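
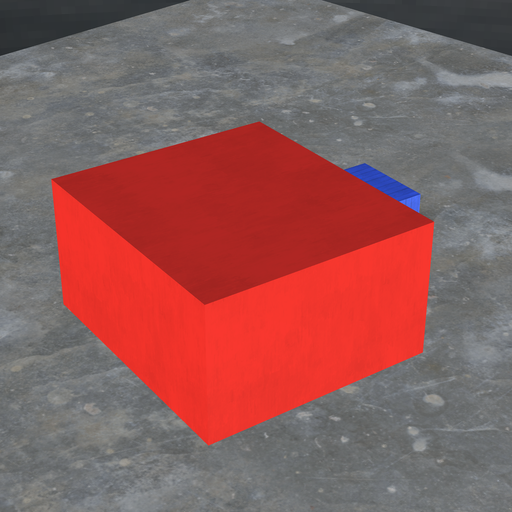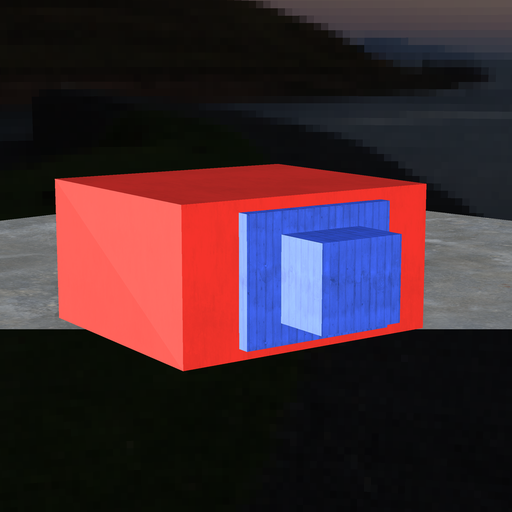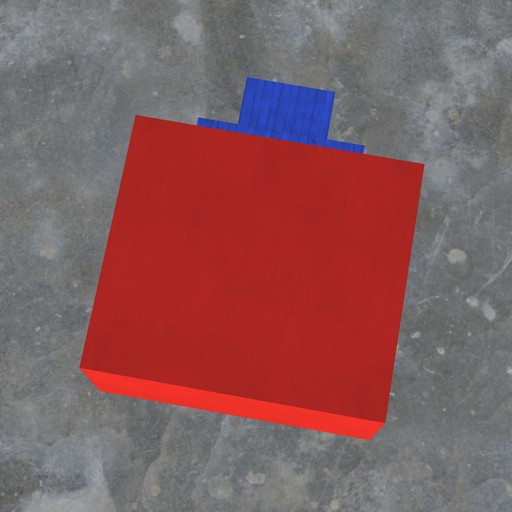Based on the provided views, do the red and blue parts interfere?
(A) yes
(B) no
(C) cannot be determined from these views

(C) cannot be determined from these views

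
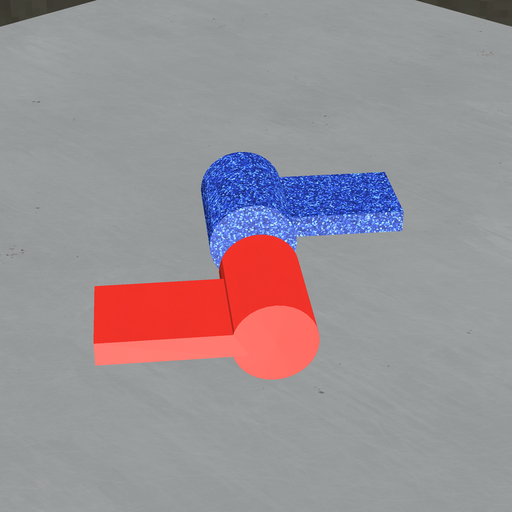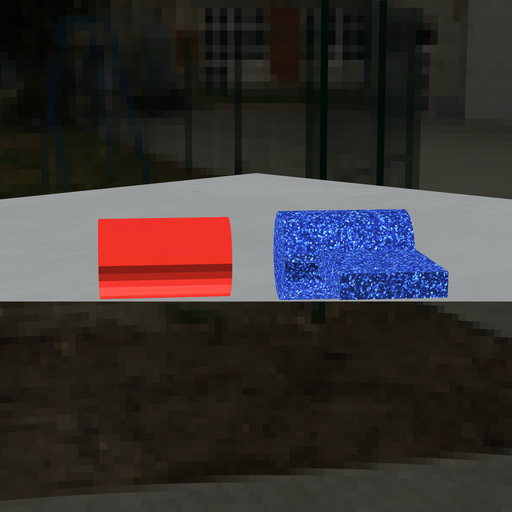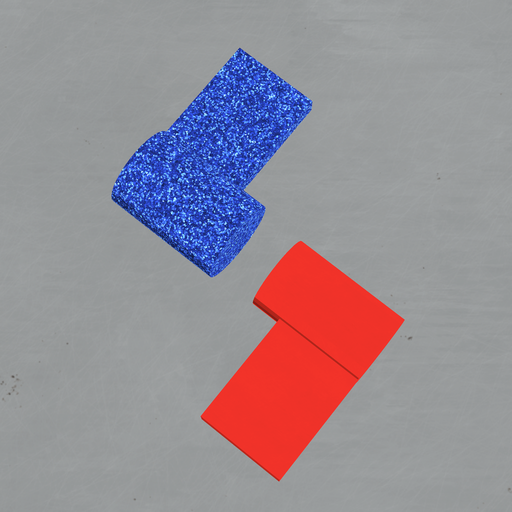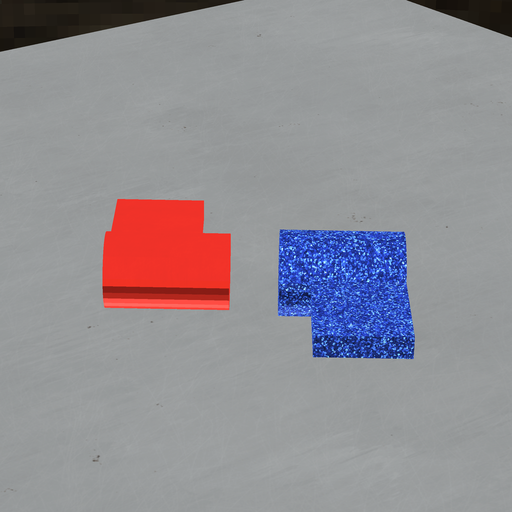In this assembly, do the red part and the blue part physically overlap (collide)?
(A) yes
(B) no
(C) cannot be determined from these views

(B) no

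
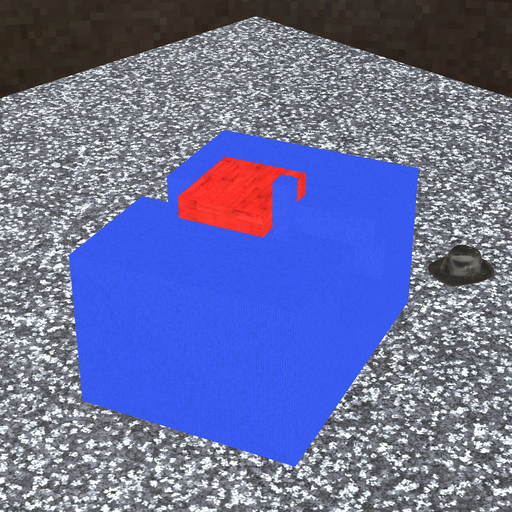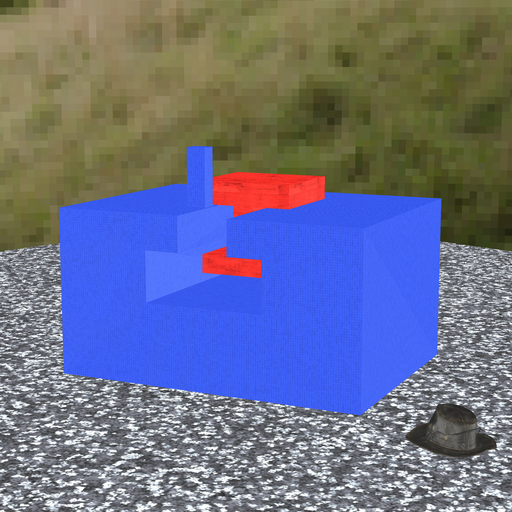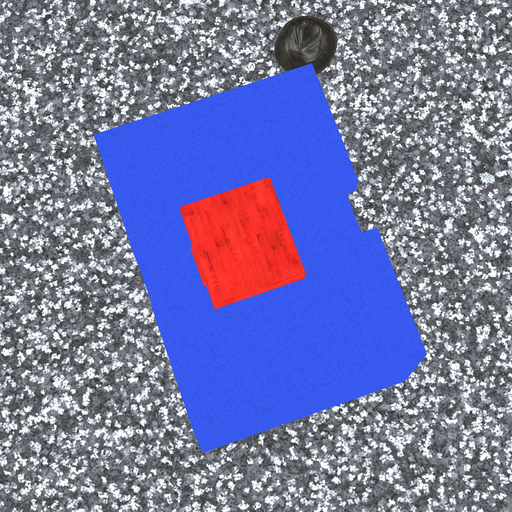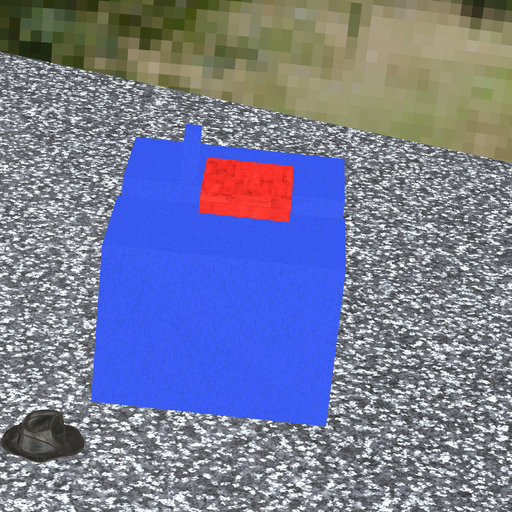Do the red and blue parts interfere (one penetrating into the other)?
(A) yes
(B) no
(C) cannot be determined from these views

(B) no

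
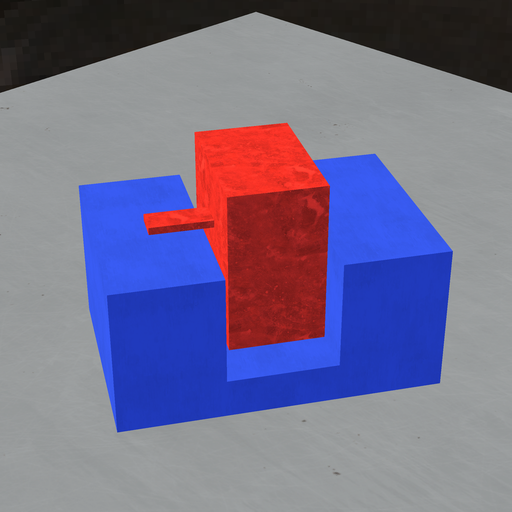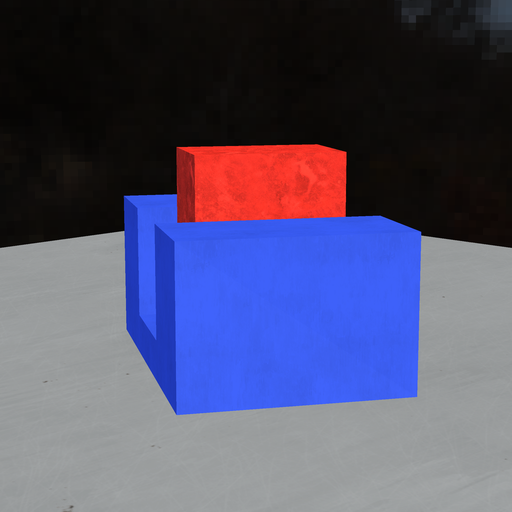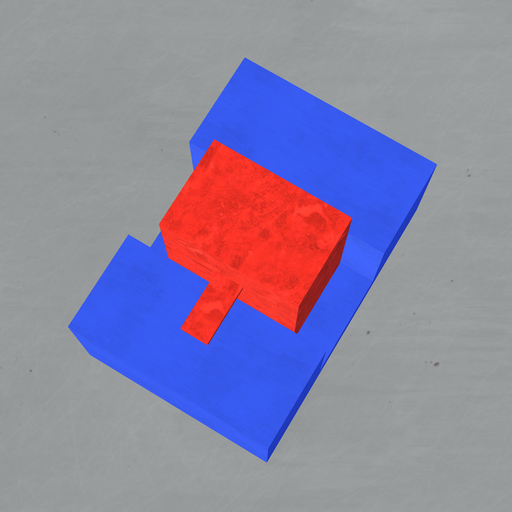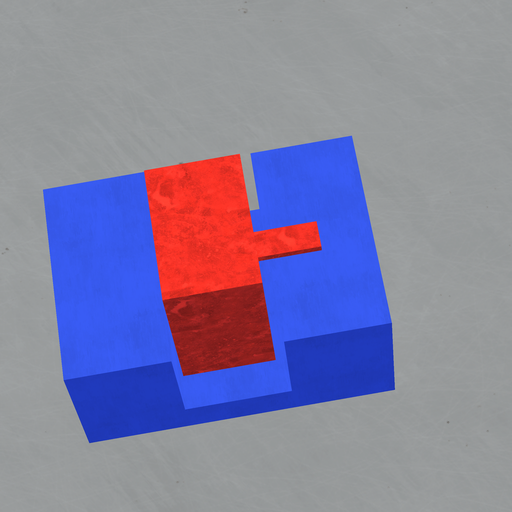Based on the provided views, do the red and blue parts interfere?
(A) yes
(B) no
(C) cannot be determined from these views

(B) no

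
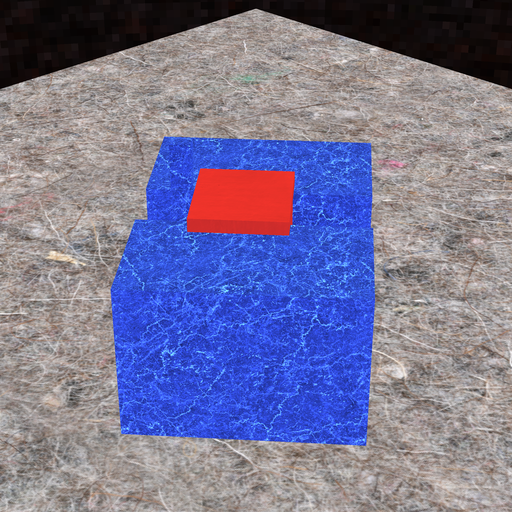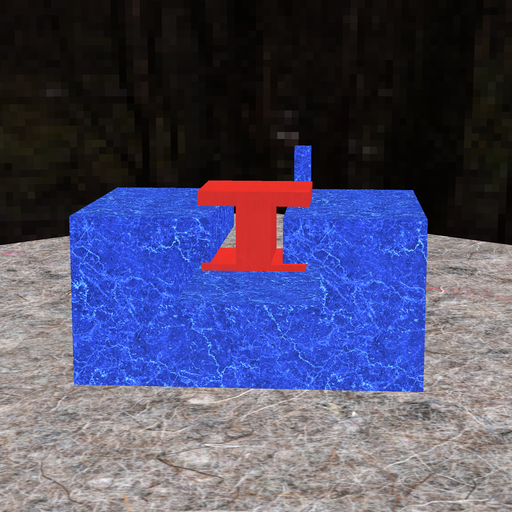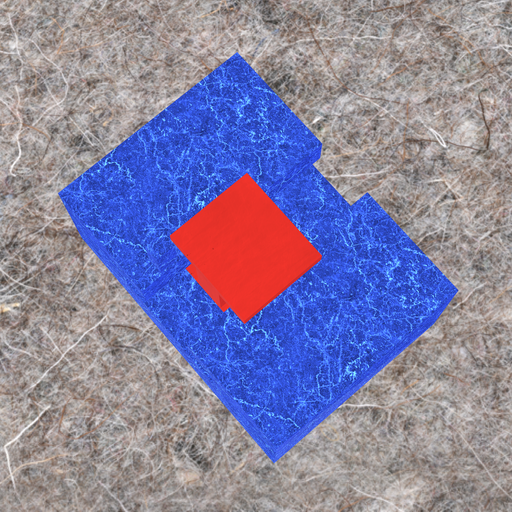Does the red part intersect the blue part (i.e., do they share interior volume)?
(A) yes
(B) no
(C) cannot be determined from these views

(B) no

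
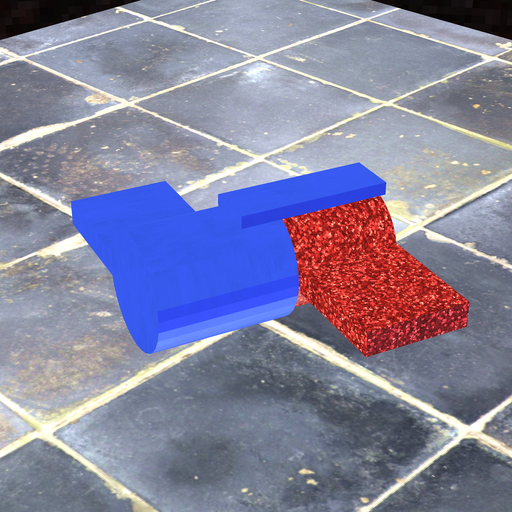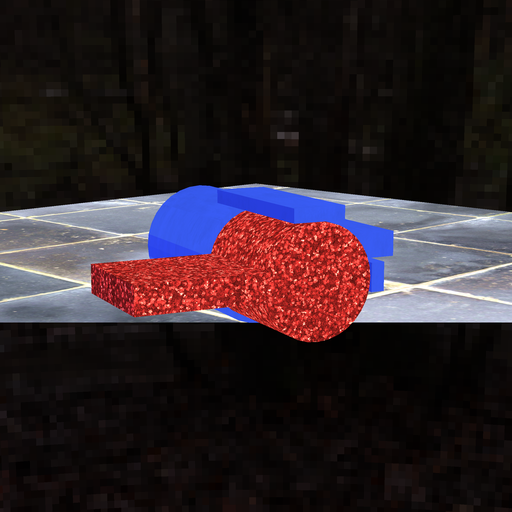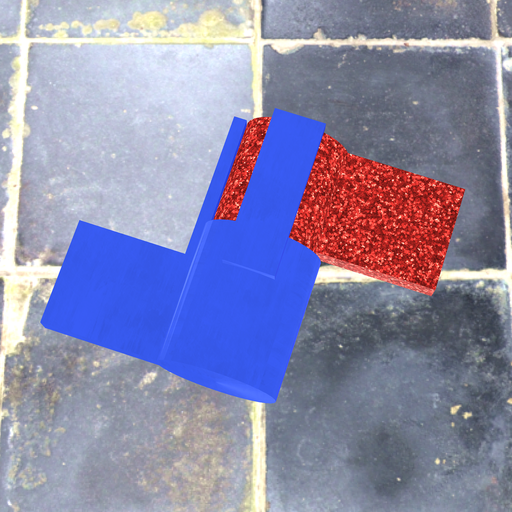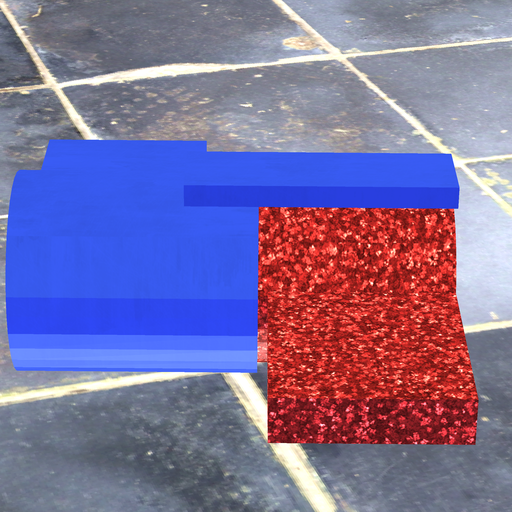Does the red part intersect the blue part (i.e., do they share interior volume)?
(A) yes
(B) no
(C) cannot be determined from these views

(A) yes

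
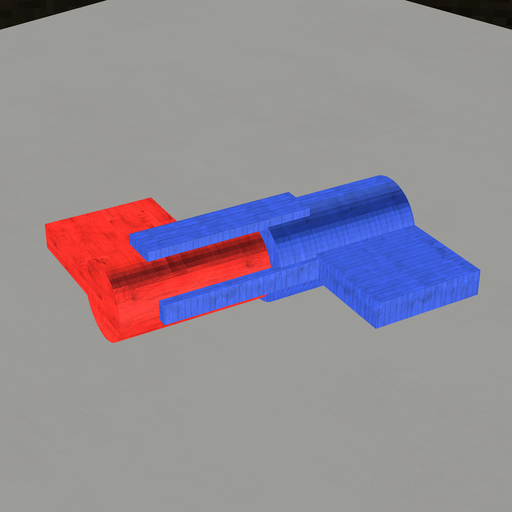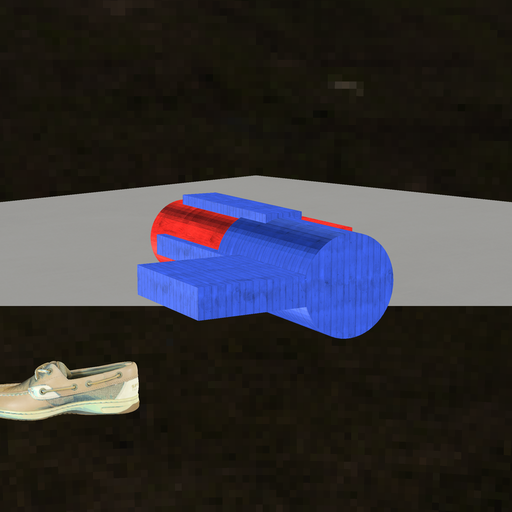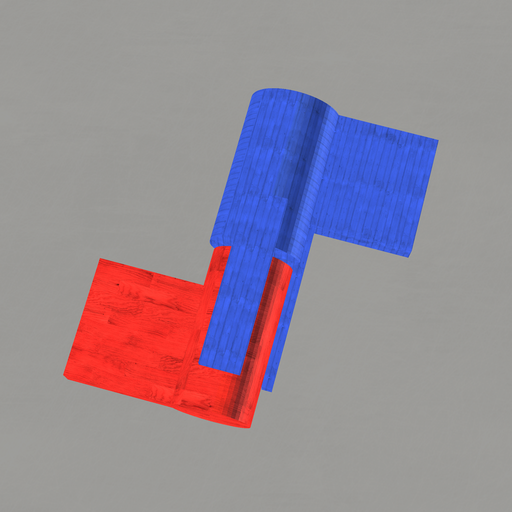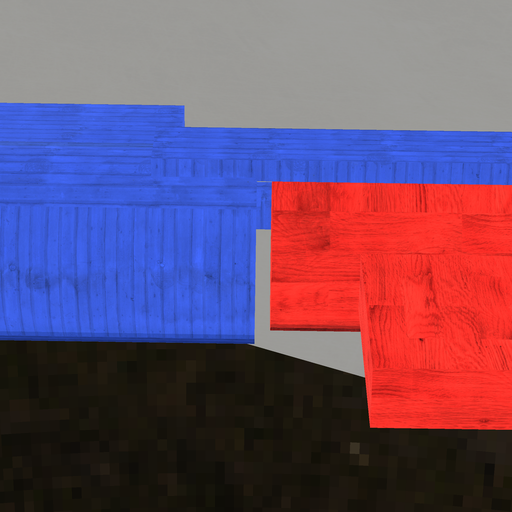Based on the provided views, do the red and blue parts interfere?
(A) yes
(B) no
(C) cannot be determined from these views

(B) no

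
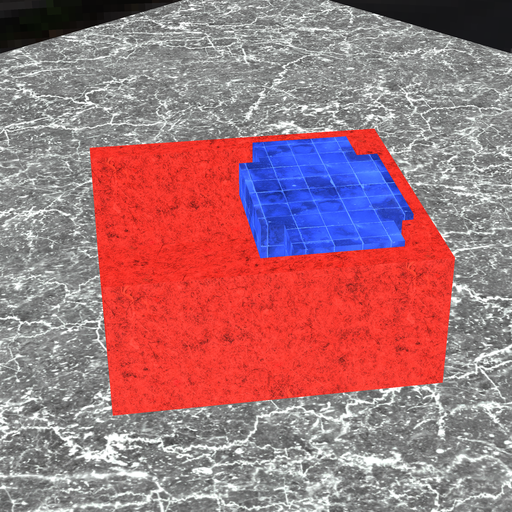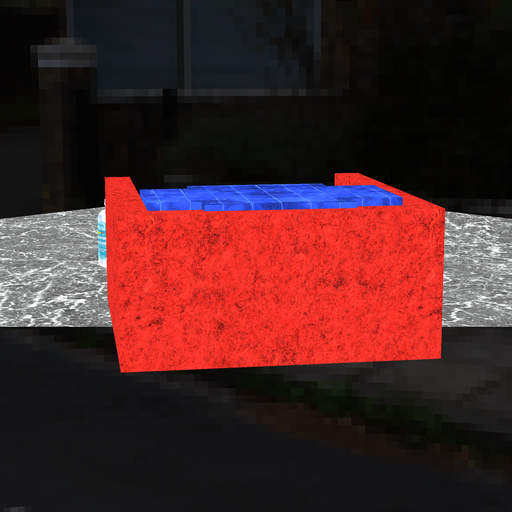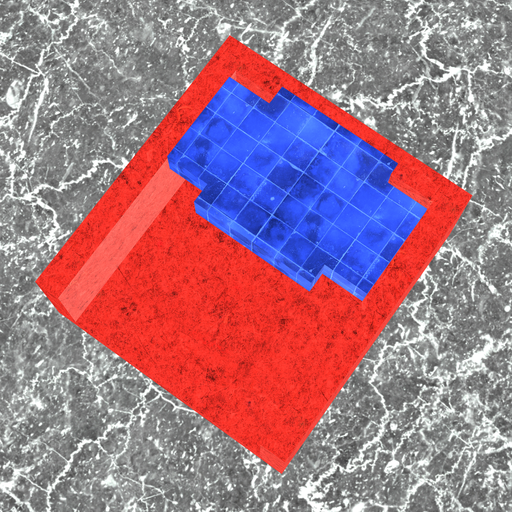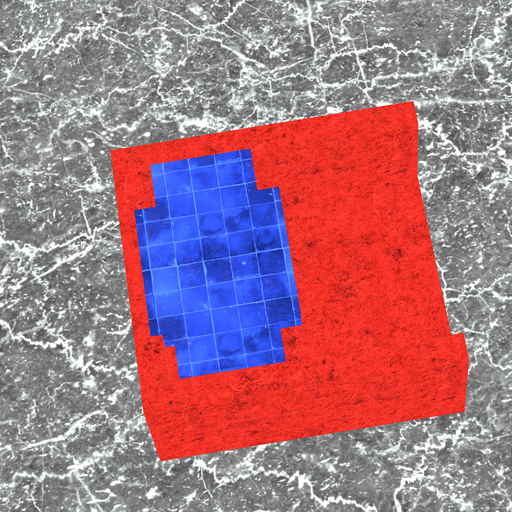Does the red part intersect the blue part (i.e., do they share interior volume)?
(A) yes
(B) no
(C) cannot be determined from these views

(A) yes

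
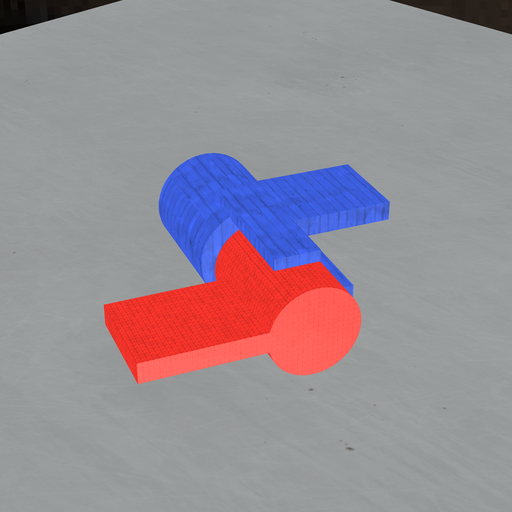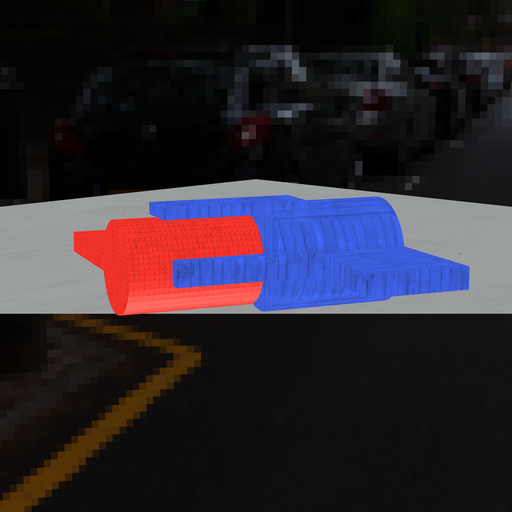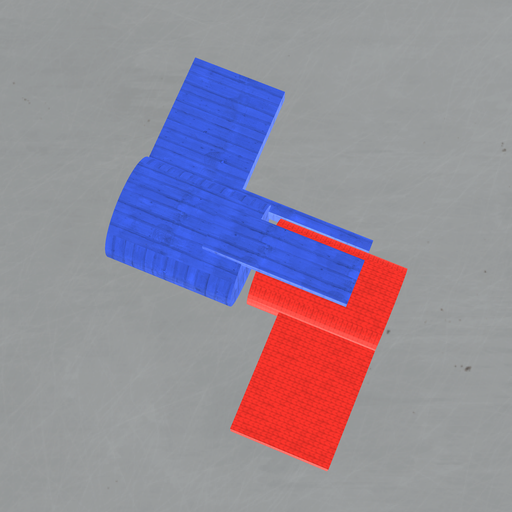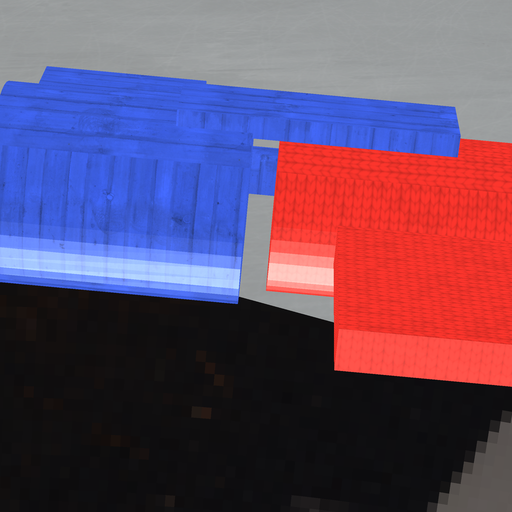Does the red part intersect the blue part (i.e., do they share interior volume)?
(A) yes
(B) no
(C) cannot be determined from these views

(B) no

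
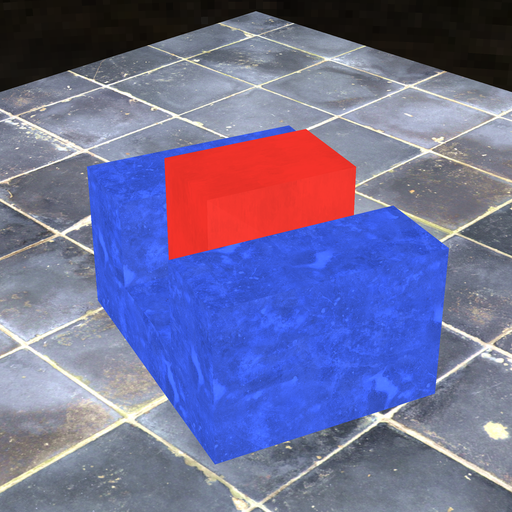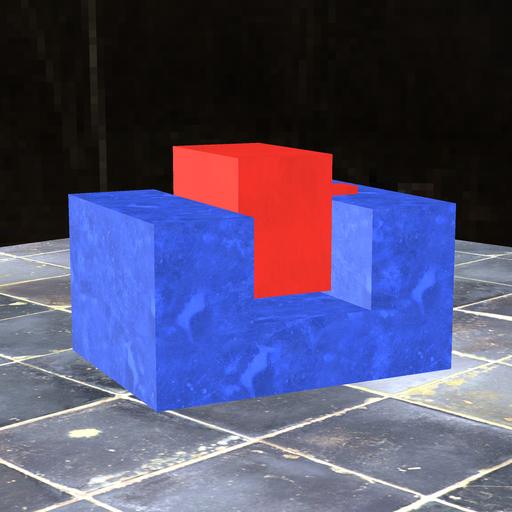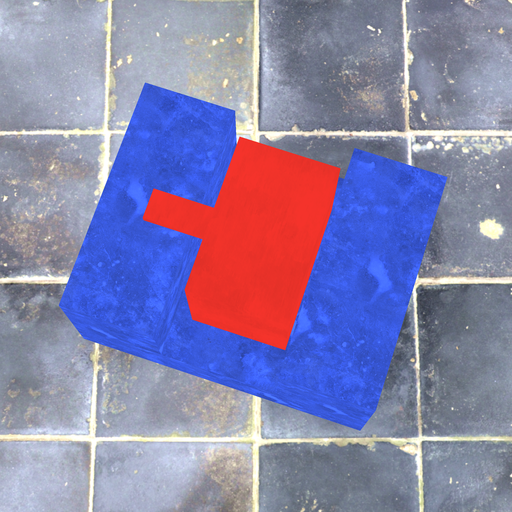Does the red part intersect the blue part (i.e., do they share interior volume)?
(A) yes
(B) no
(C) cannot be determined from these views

(B) no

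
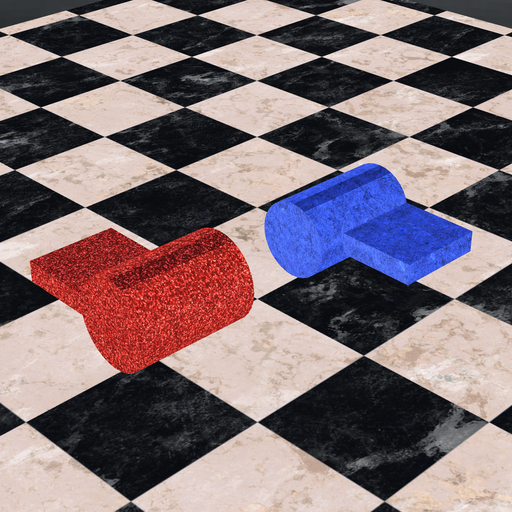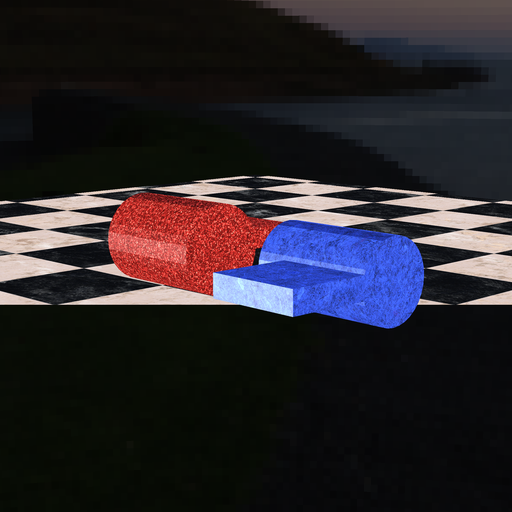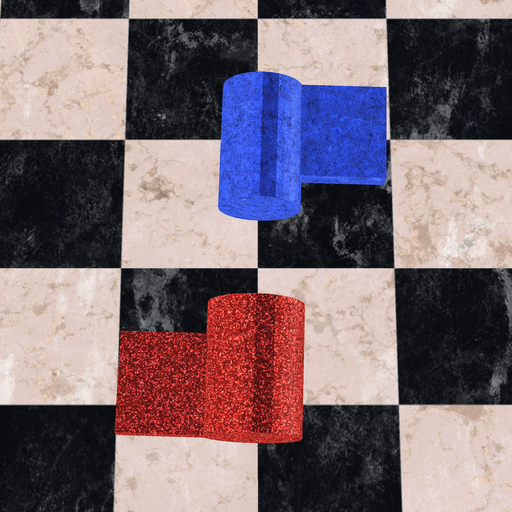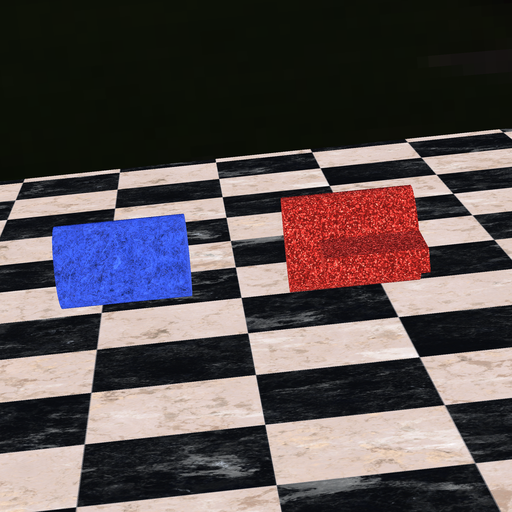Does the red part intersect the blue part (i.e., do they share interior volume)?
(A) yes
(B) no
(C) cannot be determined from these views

(B) no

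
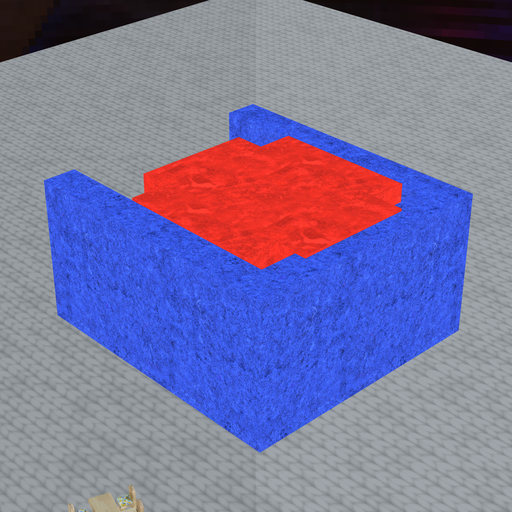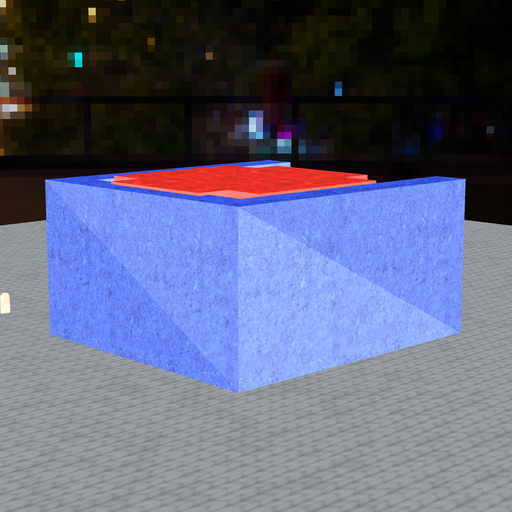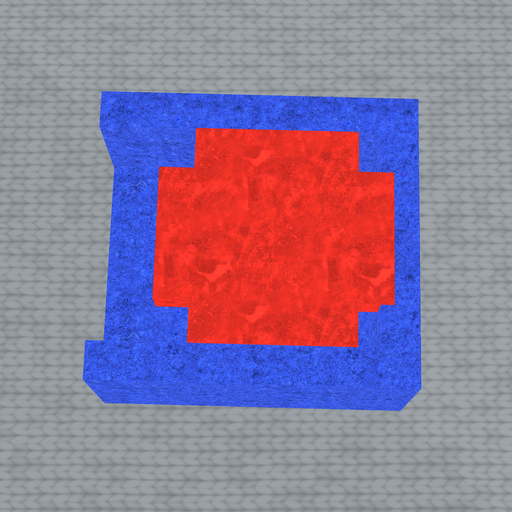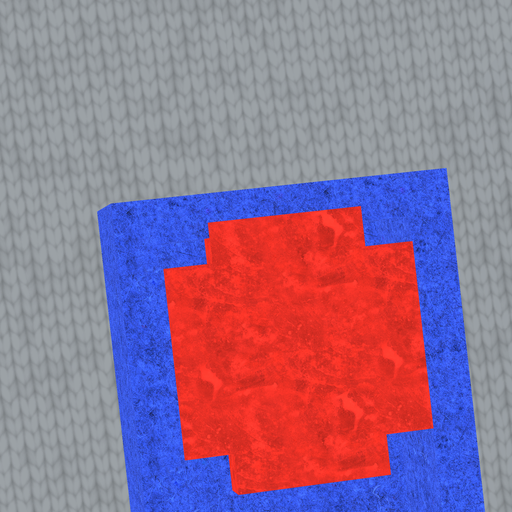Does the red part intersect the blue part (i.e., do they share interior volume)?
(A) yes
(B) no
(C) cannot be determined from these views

(A) yes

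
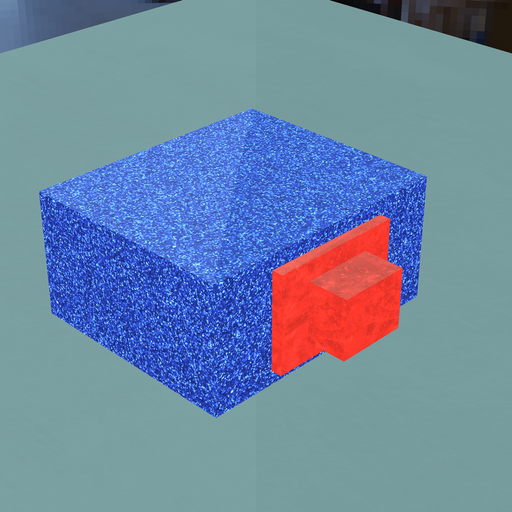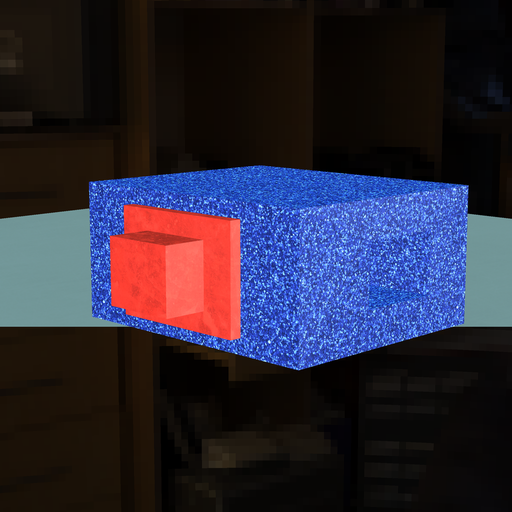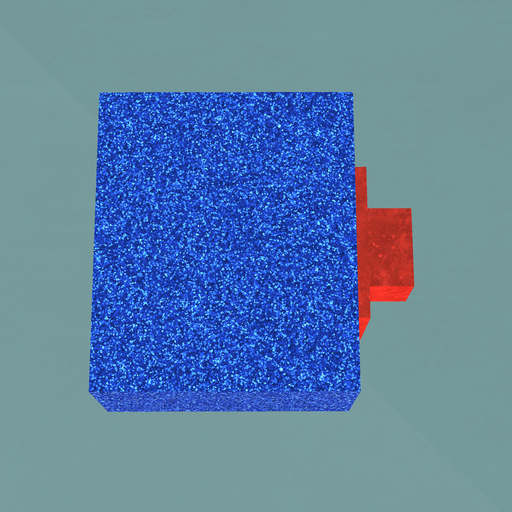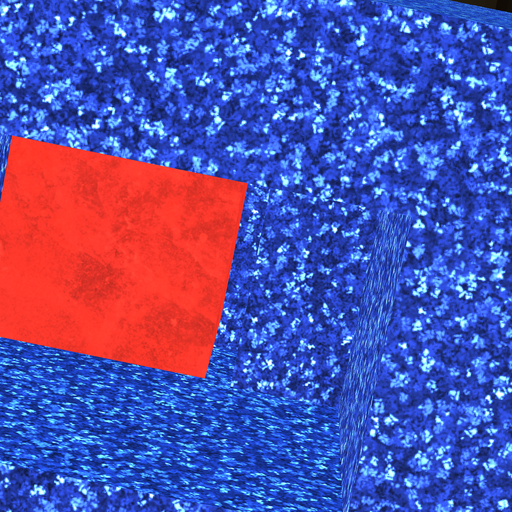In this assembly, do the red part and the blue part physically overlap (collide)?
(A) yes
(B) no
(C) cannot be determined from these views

(B) no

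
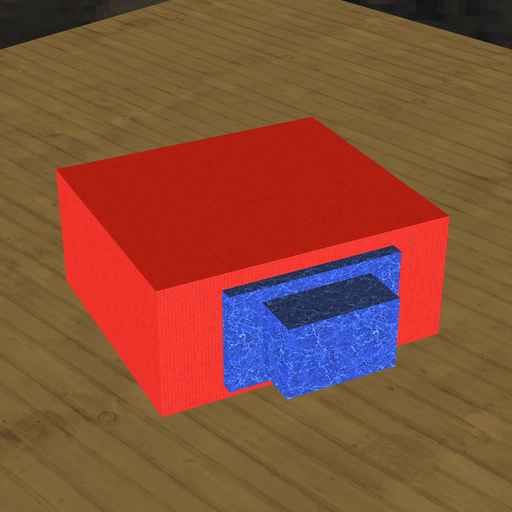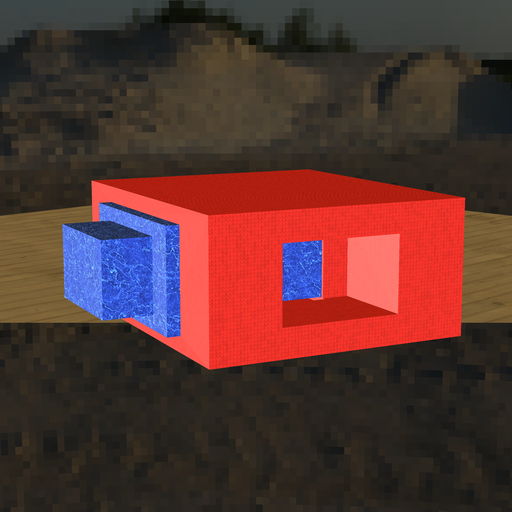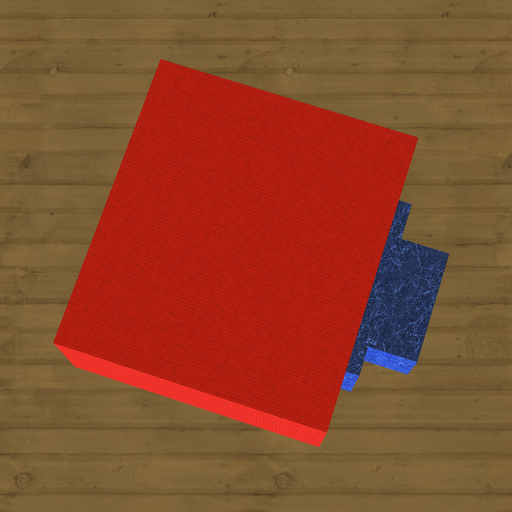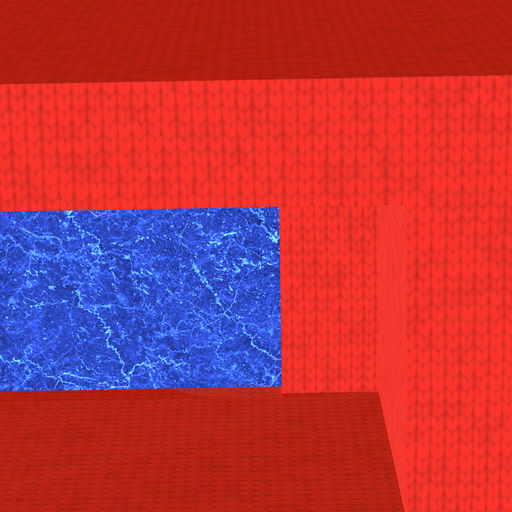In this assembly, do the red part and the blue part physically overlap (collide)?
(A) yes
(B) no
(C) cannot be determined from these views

(A) yes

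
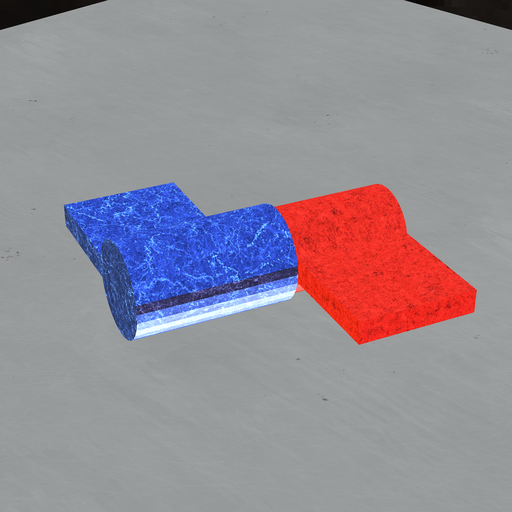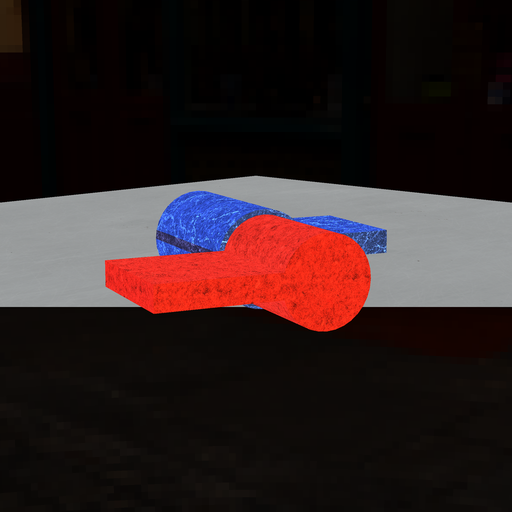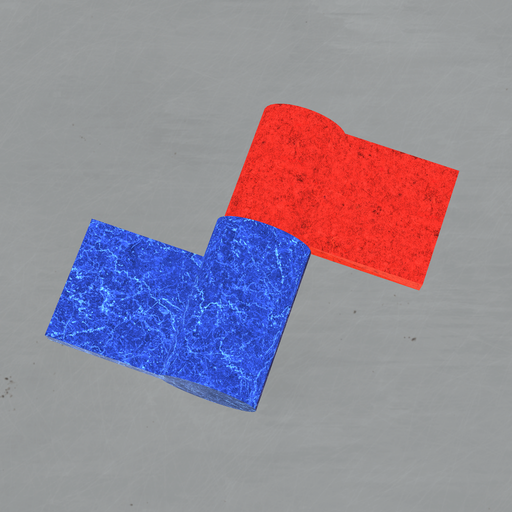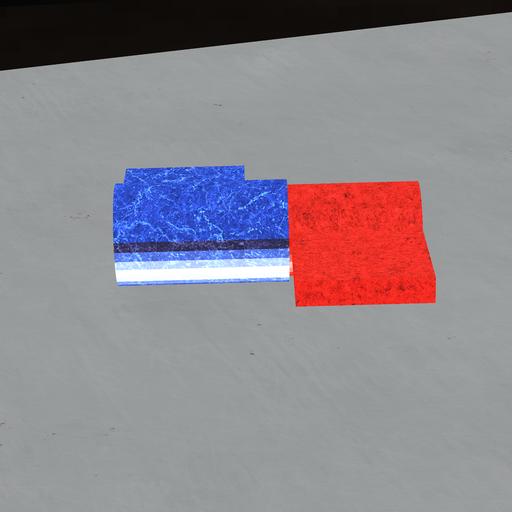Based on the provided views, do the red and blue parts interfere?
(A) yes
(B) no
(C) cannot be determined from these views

(A) yes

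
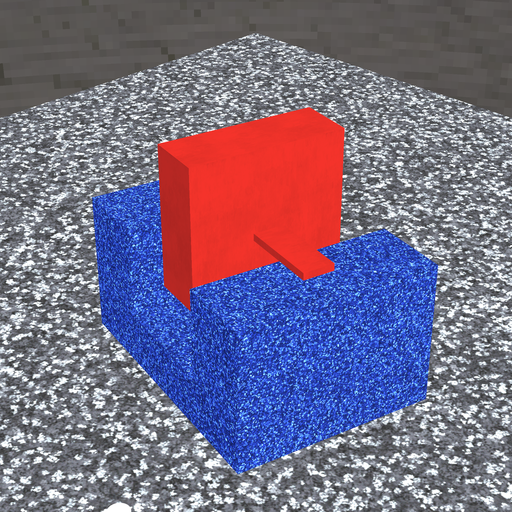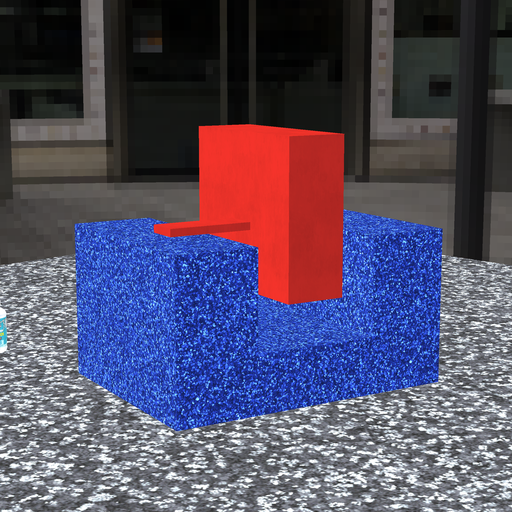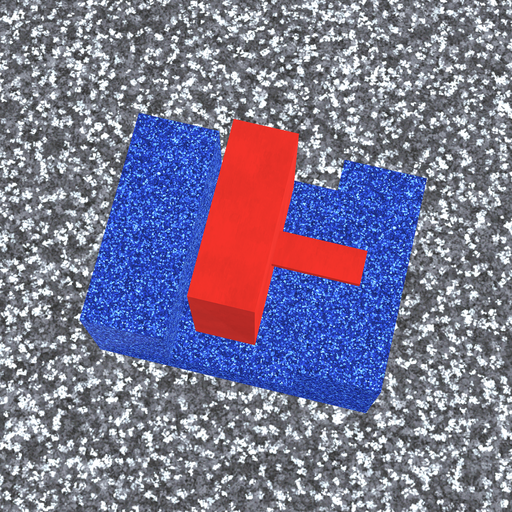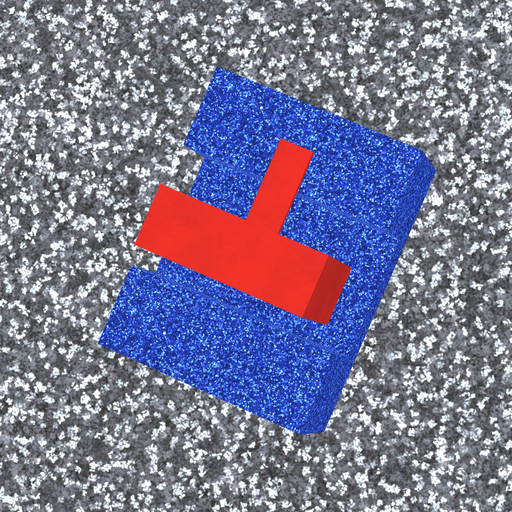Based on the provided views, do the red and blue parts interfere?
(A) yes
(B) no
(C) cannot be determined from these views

(B) no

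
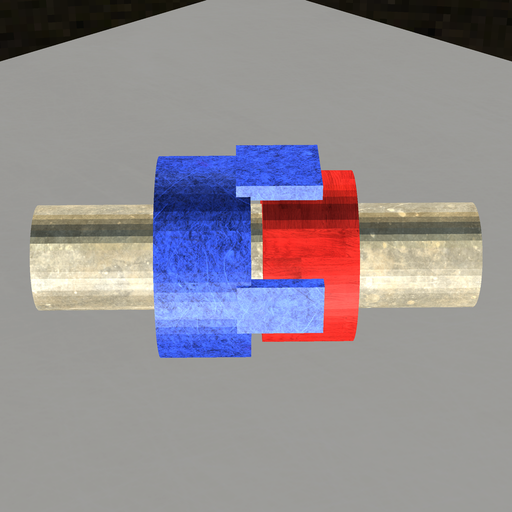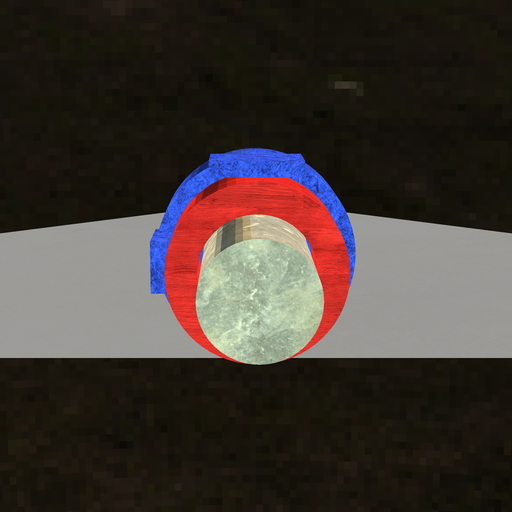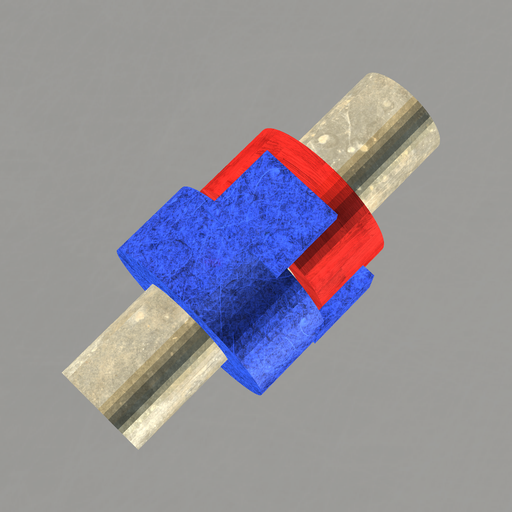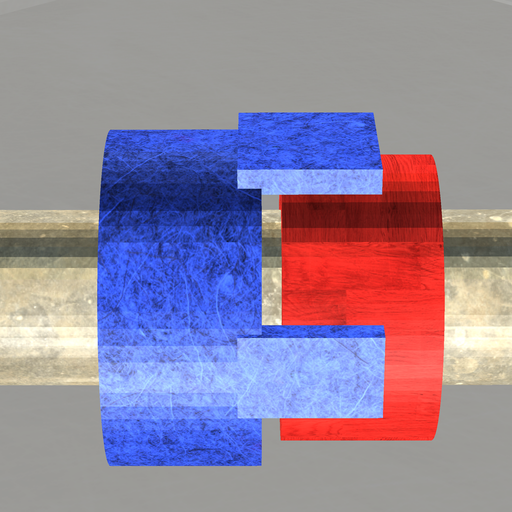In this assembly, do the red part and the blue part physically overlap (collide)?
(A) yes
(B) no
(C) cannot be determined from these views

(B) no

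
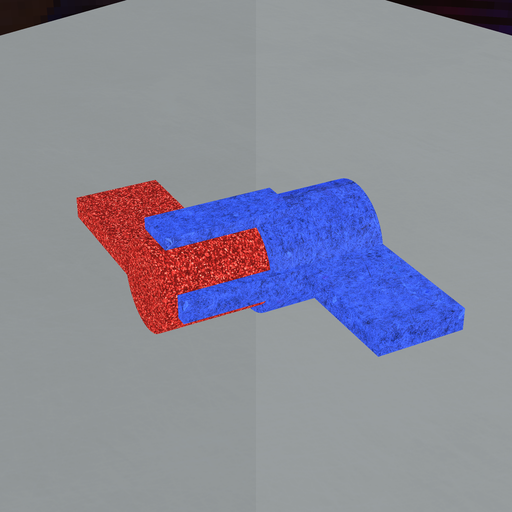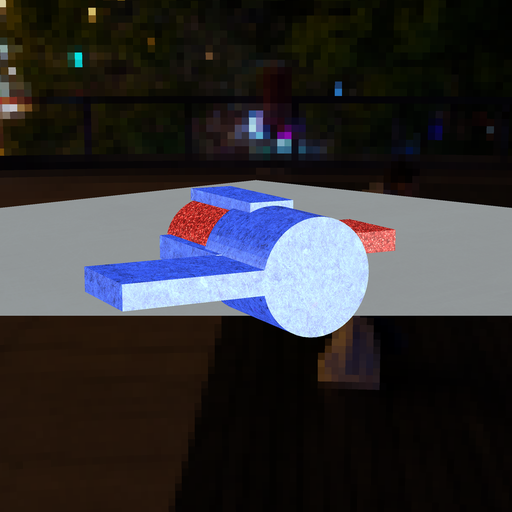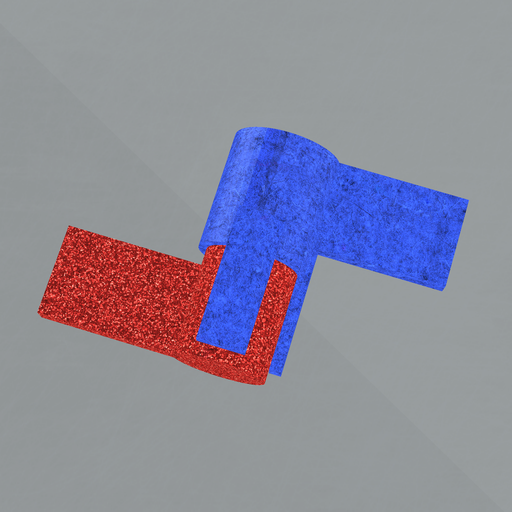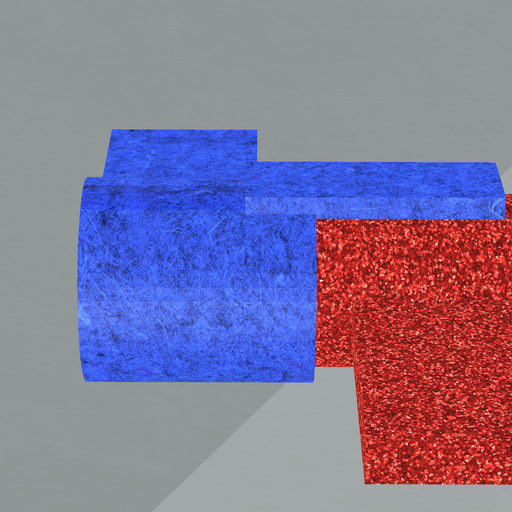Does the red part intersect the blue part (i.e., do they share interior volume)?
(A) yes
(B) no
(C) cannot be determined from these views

(A) yes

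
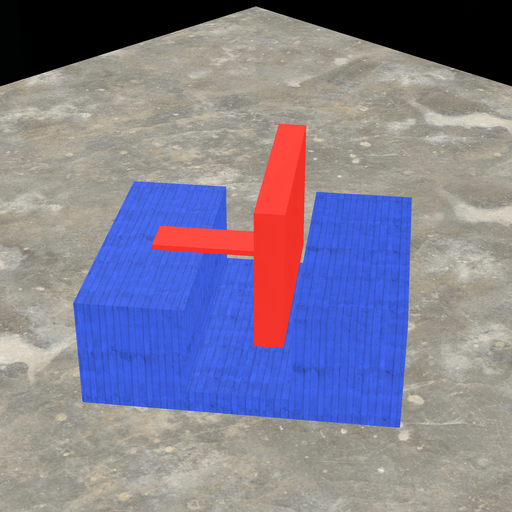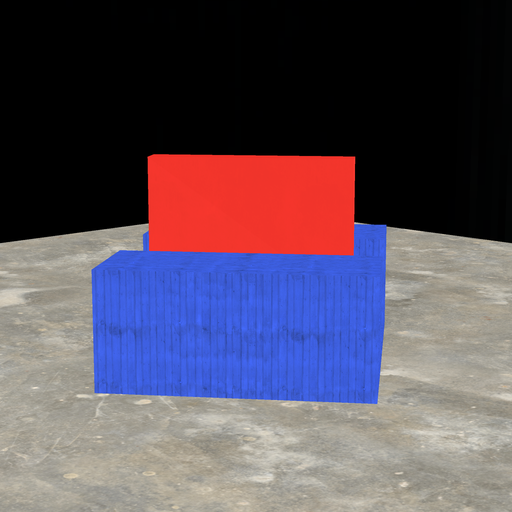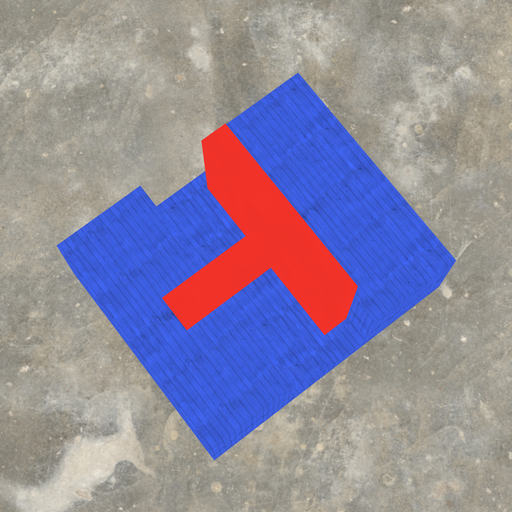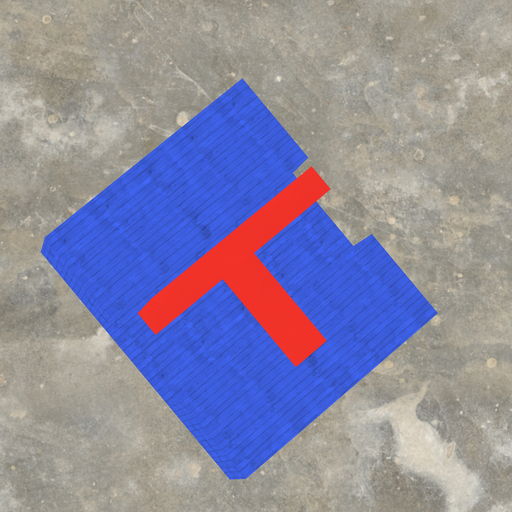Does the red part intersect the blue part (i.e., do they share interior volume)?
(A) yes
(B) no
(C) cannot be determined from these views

(B) no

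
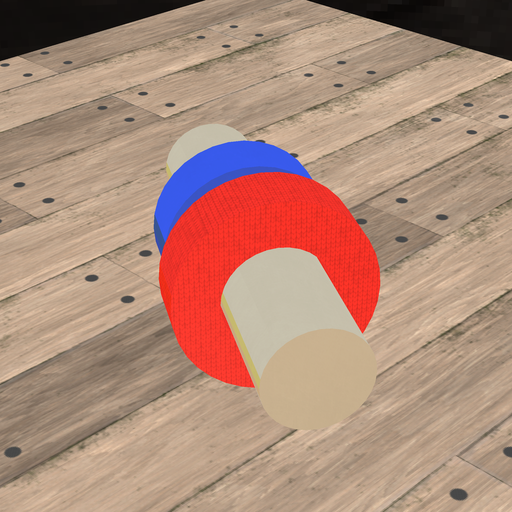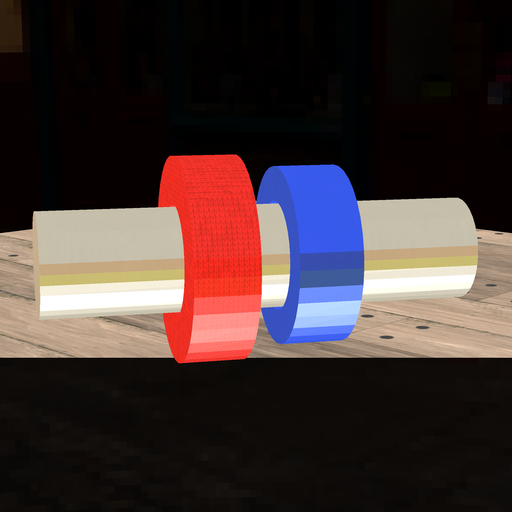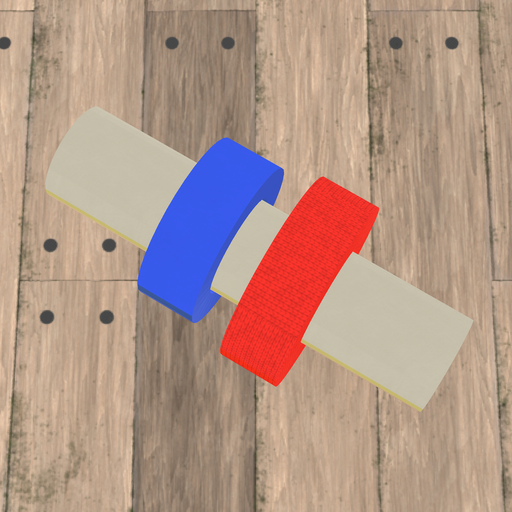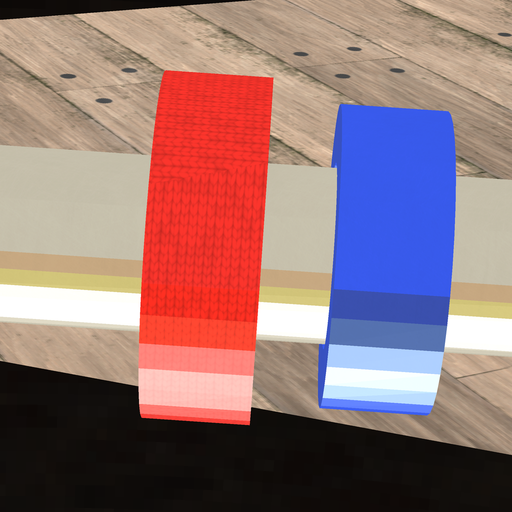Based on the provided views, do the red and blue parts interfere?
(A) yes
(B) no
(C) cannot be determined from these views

(B) no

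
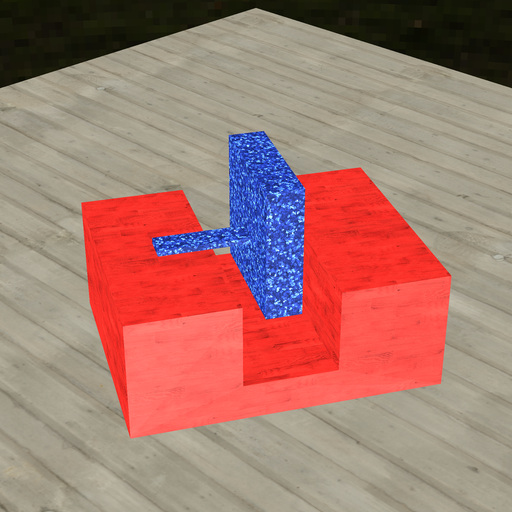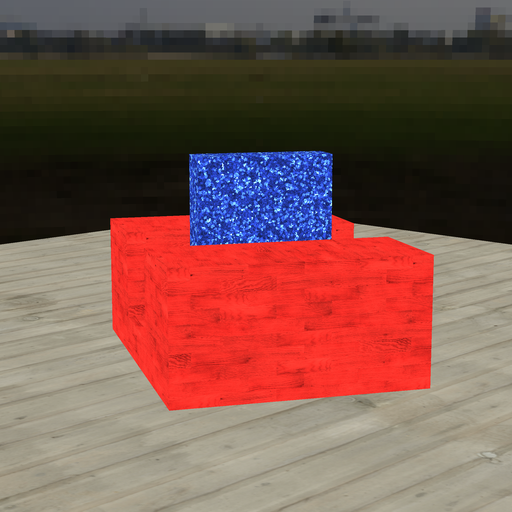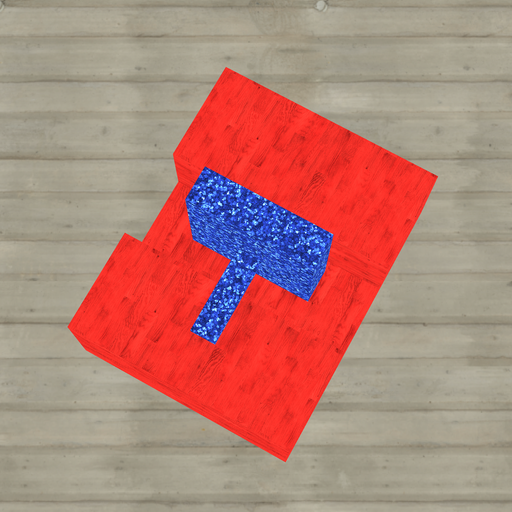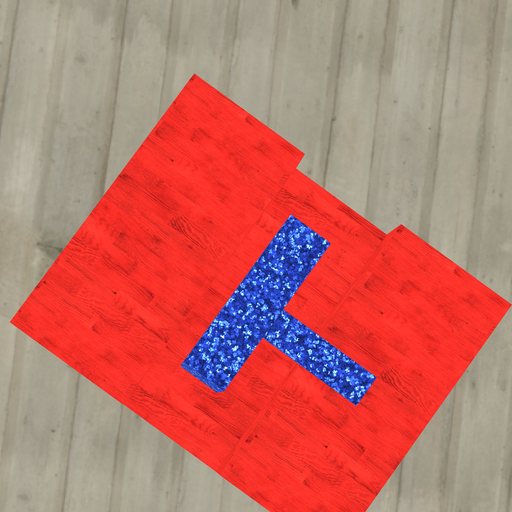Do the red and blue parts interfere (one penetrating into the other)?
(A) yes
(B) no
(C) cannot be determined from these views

(B) no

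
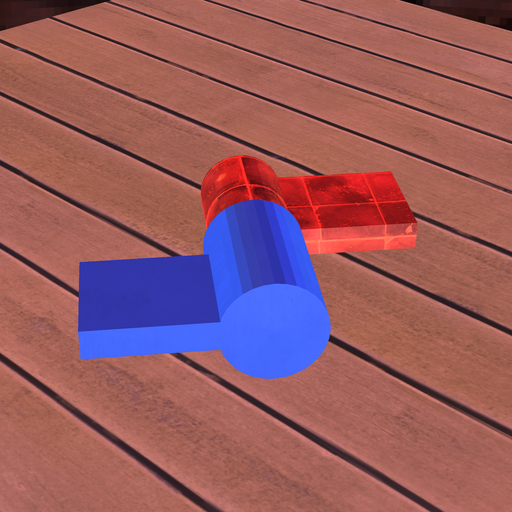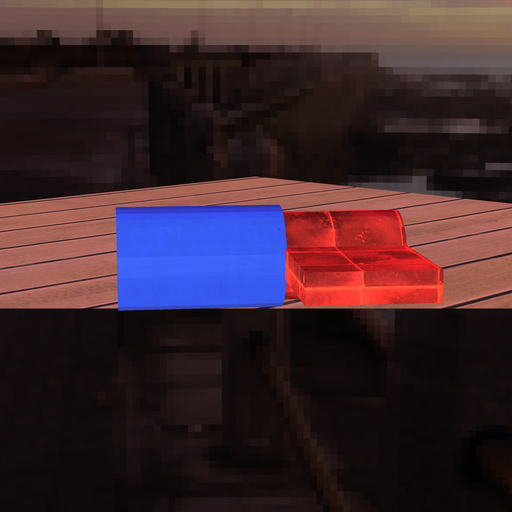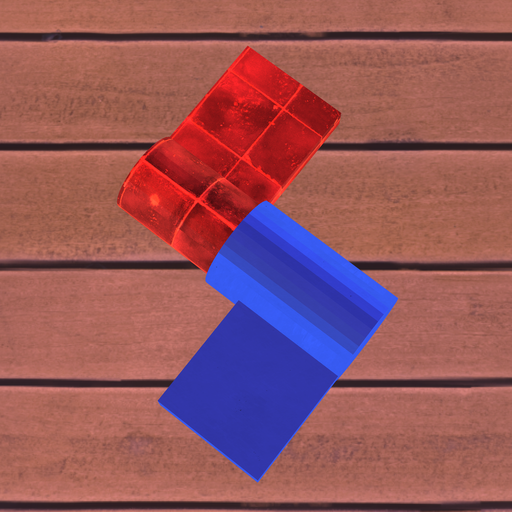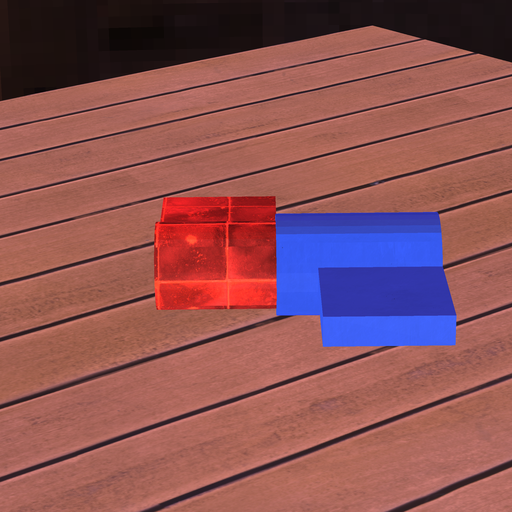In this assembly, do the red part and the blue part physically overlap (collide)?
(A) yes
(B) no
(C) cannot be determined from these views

(A) yes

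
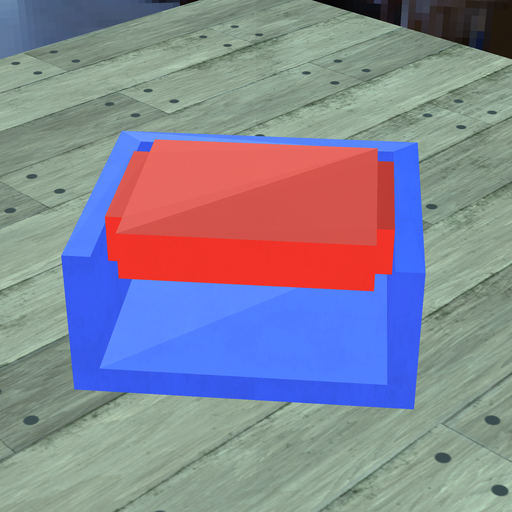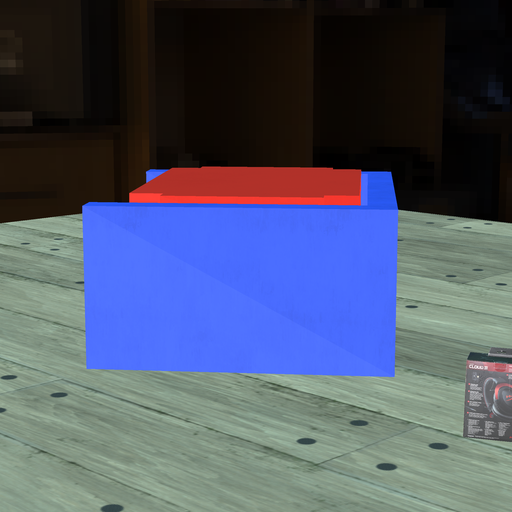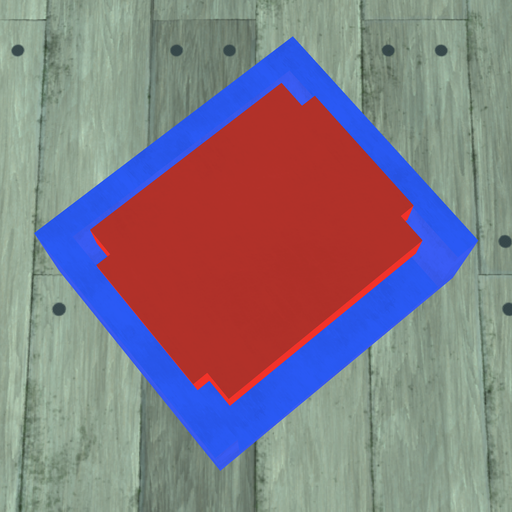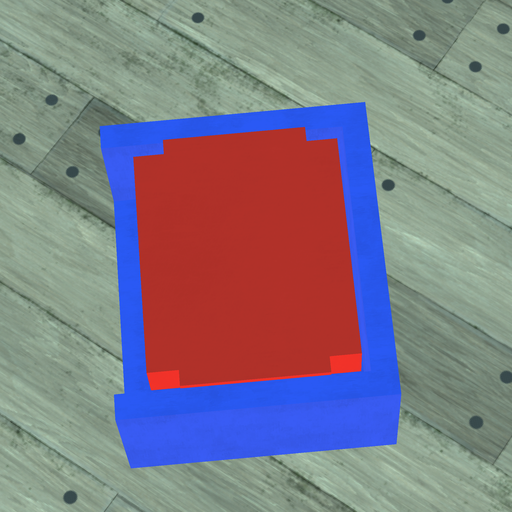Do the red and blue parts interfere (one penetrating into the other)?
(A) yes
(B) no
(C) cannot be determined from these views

(B) no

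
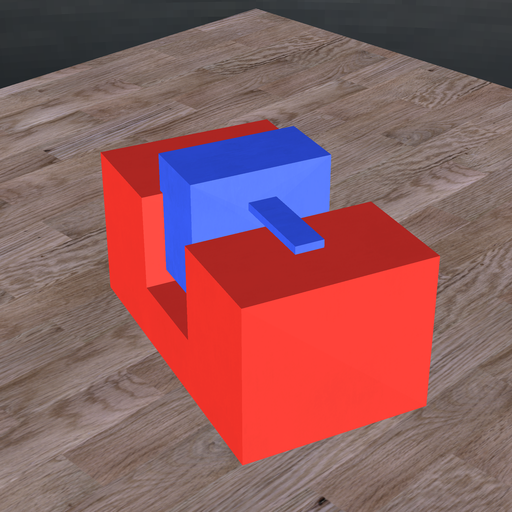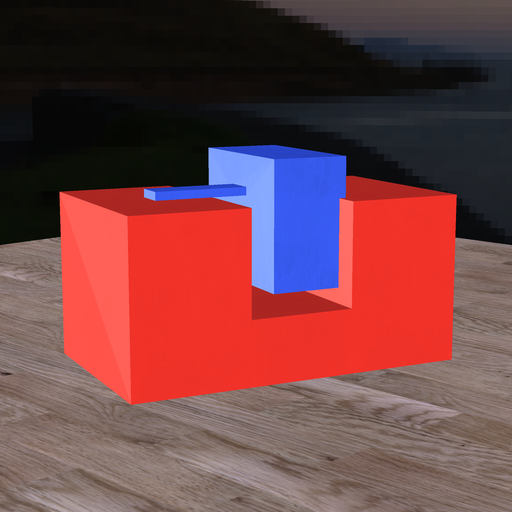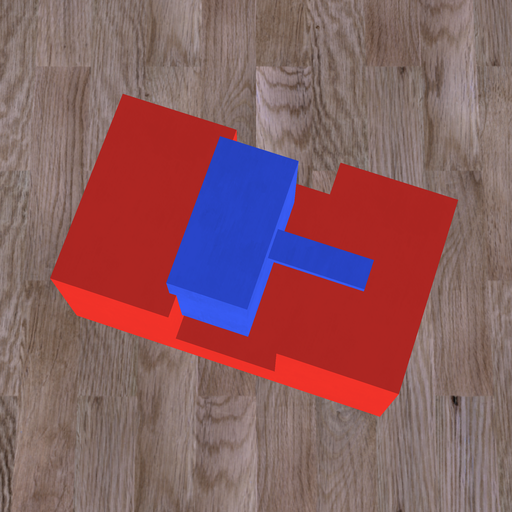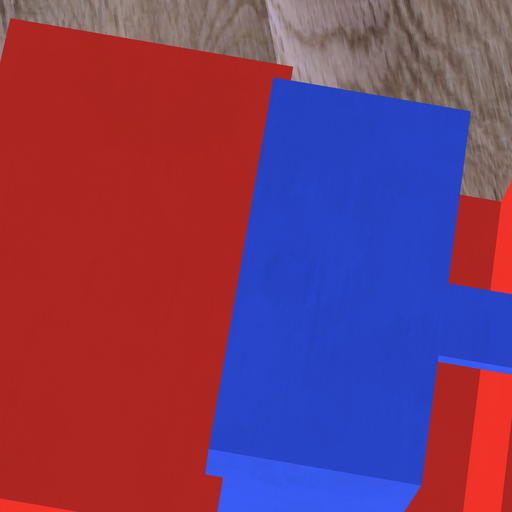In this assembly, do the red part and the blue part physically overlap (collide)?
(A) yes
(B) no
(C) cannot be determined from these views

(A) yes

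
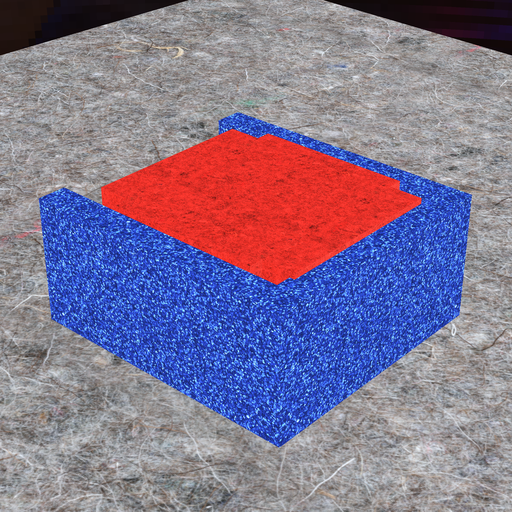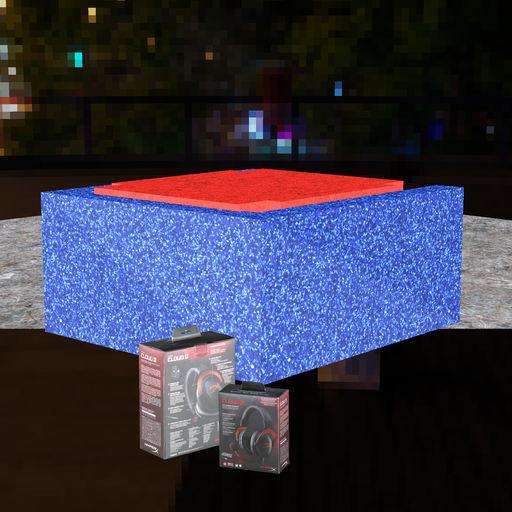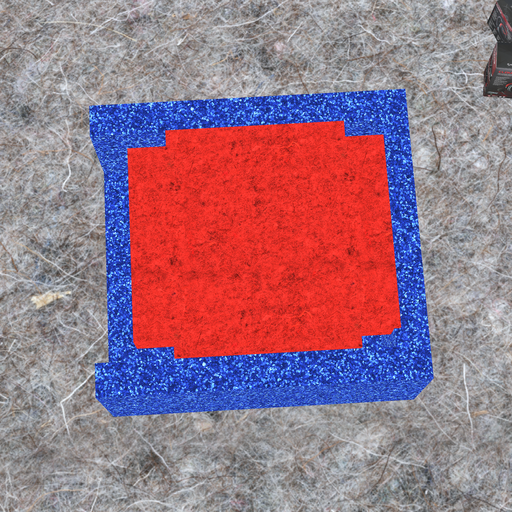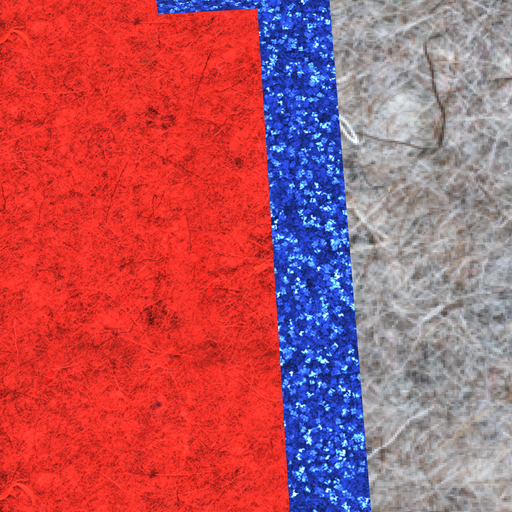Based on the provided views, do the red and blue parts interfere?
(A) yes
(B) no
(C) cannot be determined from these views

(A) yes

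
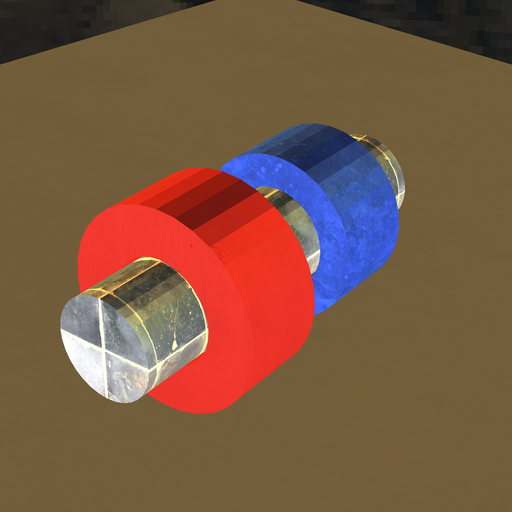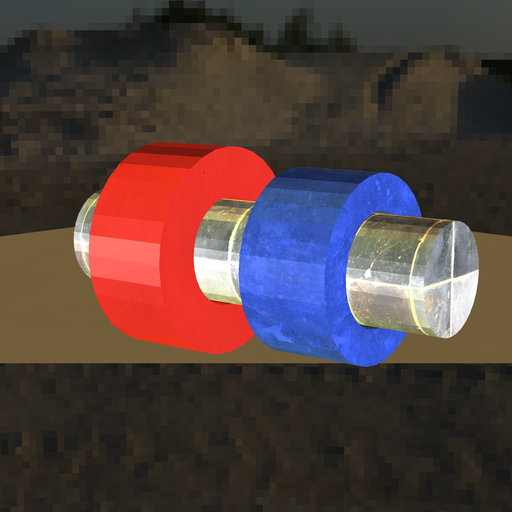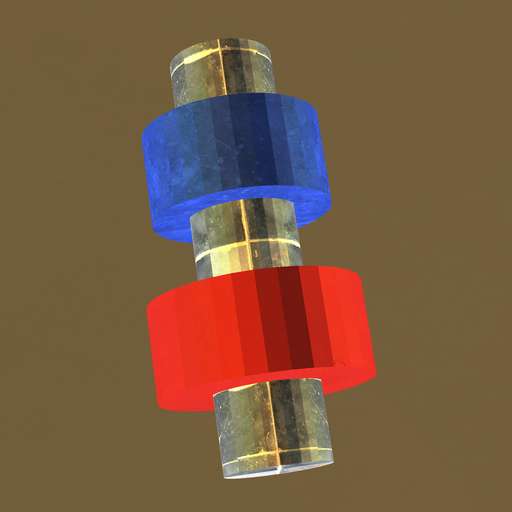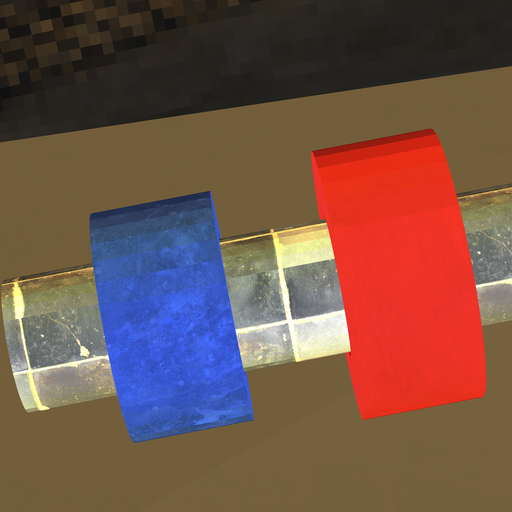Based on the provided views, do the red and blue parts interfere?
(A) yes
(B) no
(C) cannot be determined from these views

(B) no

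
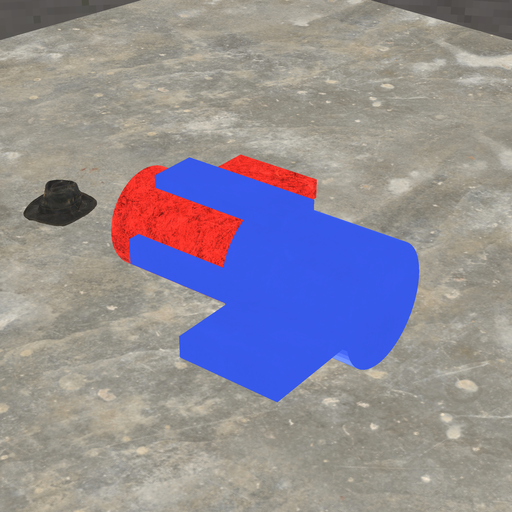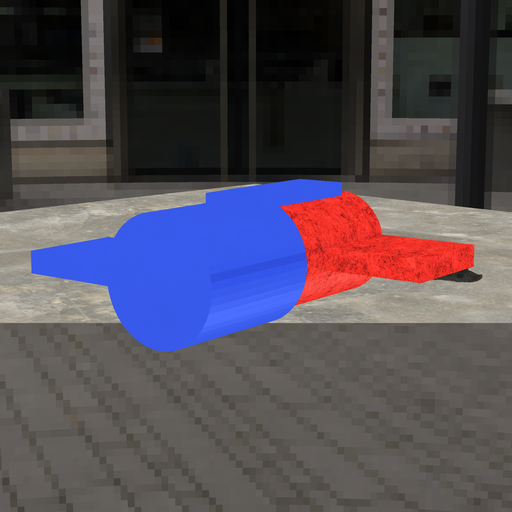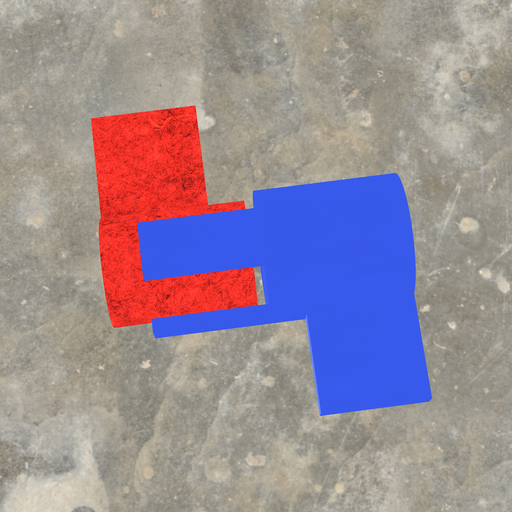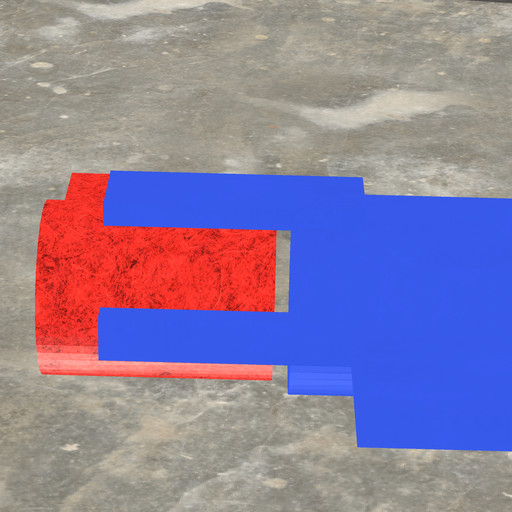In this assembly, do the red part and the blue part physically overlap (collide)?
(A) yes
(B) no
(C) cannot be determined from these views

(B) no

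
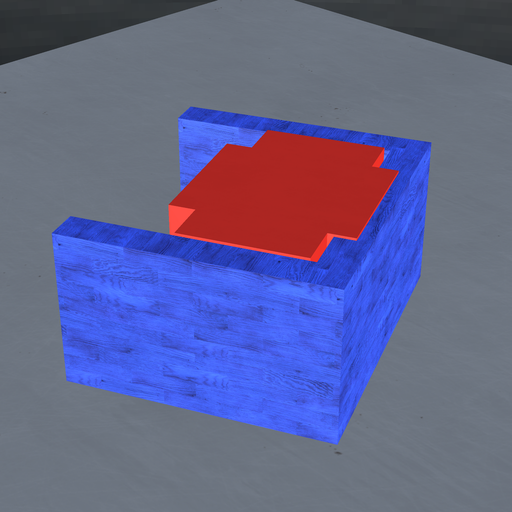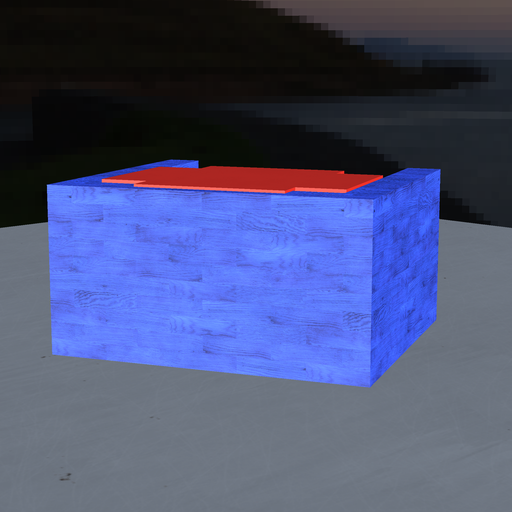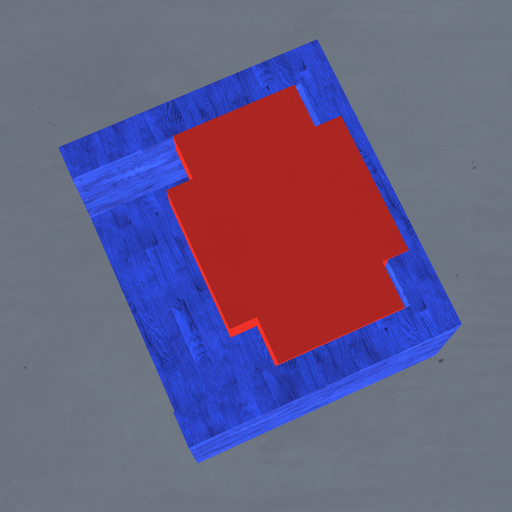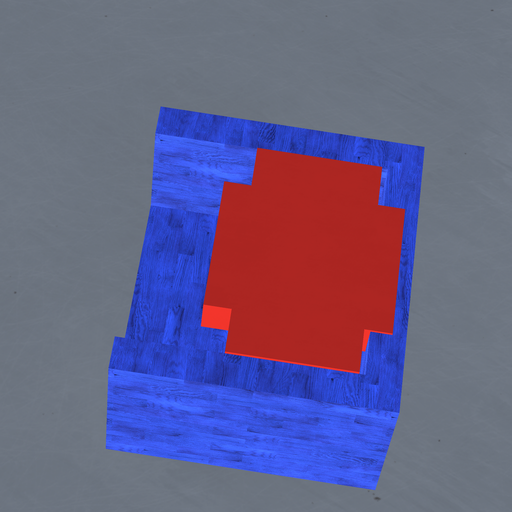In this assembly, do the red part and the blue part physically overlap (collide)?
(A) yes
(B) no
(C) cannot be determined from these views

(A) yes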